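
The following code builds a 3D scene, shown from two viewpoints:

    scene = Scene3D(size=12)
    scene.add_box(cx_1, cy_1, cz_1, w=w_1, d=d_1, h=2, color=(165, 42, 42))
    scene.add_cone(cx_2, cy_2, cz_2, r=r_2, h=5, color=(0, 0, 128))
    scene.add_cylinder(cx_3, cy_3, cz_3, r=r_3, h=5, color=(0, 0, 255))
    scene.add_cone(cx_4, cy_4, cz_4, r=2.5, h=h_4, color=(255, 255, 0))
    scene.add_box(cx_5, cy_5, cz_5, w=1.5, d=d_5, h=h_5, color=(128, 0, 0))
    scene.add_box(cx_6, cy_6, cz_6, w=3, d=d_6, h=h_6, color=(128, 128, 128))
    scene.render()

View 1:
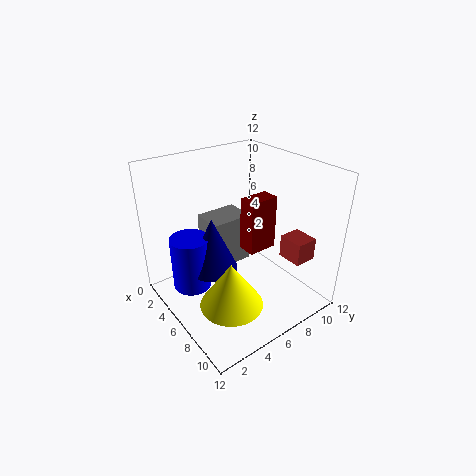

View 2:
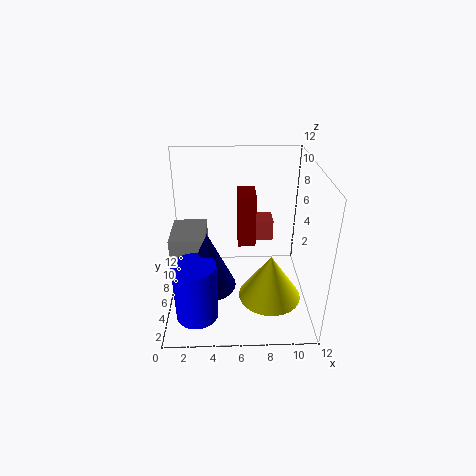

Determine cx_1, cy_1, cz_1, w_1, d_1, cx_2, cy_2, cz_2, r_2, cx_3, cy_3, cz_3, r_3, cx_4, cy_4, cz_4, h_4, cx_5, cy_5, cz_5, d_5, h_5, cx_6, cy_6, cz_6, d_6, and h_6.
cx_1 = 7.25, cy_1 = 9.75, cz_1 = 3.5, w_1 = 2.25, d_1 = 2, cx_2 = 3.5, cy_2 = 5, cz_2 = 2, r_2 = 2.25, cx_3 = 2.5, cy_3 = 3.25, cz_3 = 0.25, r_3 = 1.75, cx_4 = 8.5, cy_4 = 3.5, cz_4 = 2, h_4 = 3.75, cx_5 = 6, cy_5 = 6.25, cz_5 = 5, d_5 = 2.5, h_5 = 4.5, cx_6 = 0.25, cy_6 = 5.5, cz_6 = 1.25, d_6 = 4, h_6 = 4.75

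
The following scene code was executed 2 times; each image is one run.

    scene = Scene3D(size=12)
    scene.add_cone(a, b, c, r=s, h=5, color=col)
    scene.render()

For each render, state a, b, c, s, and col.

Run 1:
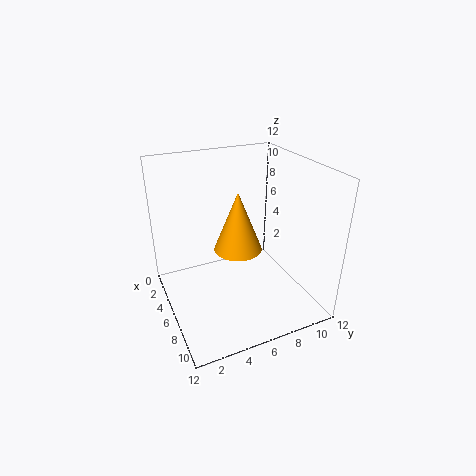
a = 6, b = 6, c = 5, s = 2, col = 'orange'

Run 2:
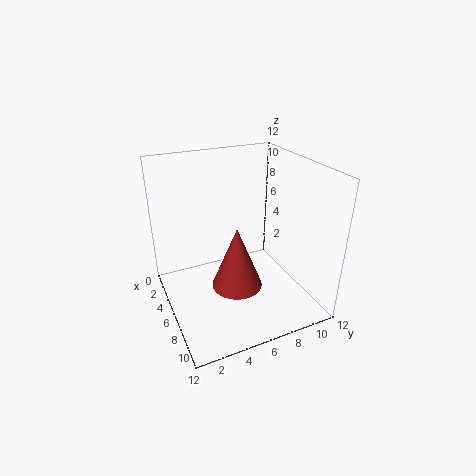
a = 8, b = 5, c = 3, s = 2, col = 'brown'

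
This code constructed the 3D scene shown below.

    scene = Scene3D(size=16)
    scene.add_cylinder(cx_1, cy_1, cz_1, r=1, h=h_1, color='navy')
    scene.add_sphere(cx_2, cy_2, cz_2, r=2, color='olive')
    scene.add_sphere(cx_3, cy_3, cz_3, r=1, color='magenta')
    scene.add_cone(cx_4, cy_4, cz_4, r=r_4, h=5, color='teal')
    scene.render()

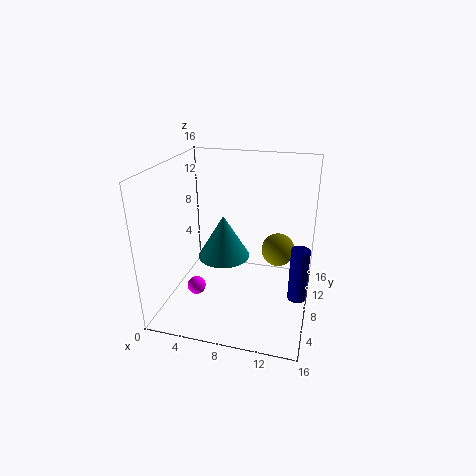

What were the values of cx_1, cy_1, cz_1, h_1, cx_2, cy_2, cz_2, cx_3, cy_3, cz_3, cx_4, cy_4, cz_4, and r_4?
cx_1 = 15, cy_1 = 7, cz_1 = 2, h_1 = 6, cx_2 = 12, cy_2 = 12, cz_2 = 5, cx_3 = 4, cy_3 = 5, cz_3 = 3, cx_4 = 6, cy_4 = 9, cz_4 = 5, r_4 = 3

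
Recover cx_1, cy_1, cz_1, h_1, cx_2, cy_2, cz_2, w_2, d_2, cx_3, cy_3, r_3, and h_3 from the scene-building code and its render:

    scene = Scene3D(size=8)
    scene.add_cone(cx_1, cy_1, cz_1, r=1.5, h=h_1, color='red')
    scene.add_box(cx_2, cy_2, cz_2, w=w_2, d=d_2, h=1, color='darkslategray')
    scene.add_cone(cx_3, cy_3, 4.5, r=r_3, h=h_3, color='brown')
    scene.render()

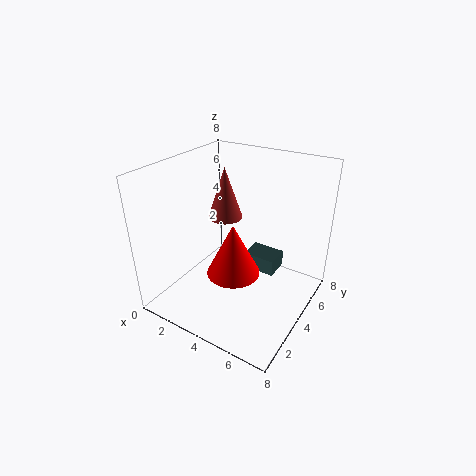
cx_1 = 4
cy_1 = 3.5
cz_1 = 2
h_1 = 3
cx_2 = 3.5
cy_2 = 5.5
cz_2 = 1
w_2 = 2
d_2 = 1.5
cx_3 = 2.5
cy_3 = 5
r_3 = 1
h_3 = 3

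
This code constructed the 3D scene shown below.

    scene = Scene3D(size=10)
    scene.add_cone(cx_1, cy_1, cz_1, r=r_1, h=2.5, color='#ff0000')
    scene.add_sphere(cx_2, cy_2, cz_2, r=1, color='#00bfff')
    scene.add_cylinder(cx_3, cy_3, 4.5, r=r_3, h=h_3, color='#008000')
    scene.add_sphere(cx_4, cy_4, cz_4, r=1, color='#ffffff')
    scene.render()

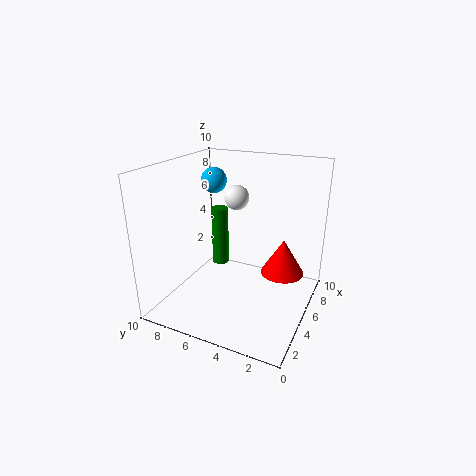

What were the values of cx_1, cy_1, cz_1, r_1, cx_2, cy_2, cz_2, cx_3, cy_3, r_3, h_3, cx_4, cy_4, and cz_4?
cx_1 = 6; cy_1 = 2; cz_1 = 2.5; r_1 = 1.5; cx_2 = 8; cy_2 = 8.5; cz_2 = 8; cx_3 = 2.5; cy_3 = 5; r_3 = 0.5; h_3 = 3.5; cx_4 = 9; cy_4 = 7; cz_4 = 6.5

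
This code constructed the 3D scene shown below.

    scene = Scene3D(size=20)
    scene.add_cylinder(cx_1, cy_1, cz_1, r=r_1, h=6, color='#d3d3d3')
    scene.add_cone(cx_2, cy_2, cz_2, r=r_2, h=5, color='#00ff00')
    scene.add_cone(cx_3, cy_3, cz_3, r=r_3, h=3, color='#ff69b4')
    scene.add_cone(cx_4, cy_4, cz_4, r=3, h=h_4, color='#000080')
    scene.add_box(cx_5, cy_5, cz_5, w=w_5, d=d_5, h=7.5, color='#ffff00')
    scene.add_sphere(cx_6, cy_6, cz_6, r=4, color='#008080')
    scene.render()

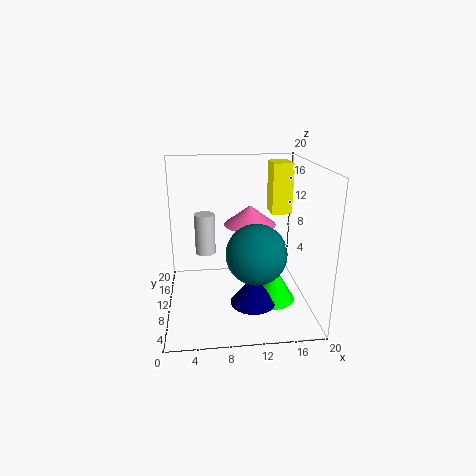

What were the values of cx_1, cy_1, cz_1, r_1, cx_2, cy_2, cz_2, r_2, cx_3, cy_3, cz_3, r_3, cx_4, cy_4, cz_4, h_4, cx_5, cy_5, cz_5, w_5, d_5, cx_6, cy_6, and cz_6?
cx_1 = 5.5, cy_1 = 13.5, cz_1 = 6.5, r_1 = 1.5, cx_2 = 14.5, cy_2 = 7, cz_2 = 2, r_2 = 3, cx_3 = 12.5, cy_3 = 15.5, cz_3 = 10, r_3 = 4, cx_4 = 11.5, cy_4 = 5.5, cz_4 = 2.5, h_4 = 4, cx_5 = 15.5, cy_5 = 13.5, cz_5 = 12, w_5 = 3, d_5 = 4, cx_6 = 12, cy_6 = 6.5, cz_6 = 9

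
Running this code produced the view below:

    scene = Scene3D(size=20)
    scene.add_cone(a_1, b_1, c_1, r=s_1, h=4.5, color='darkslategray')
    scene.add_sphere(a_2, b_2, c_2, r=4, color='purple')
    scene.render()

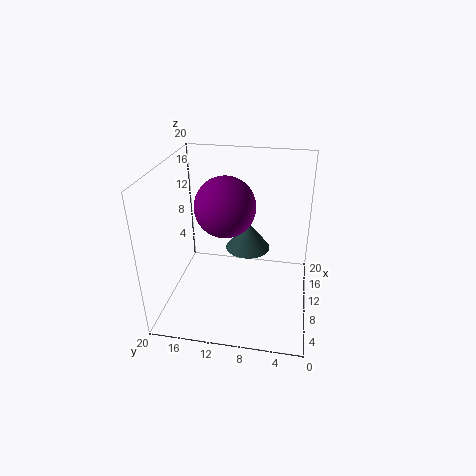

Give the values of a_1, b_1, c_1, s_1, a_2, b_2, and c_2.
a_1 = 16; b_1 = 9.5; c_1 = 5; s_1 = 3.5; a_2 = 9; b_2 = 11.5; c_2 = 15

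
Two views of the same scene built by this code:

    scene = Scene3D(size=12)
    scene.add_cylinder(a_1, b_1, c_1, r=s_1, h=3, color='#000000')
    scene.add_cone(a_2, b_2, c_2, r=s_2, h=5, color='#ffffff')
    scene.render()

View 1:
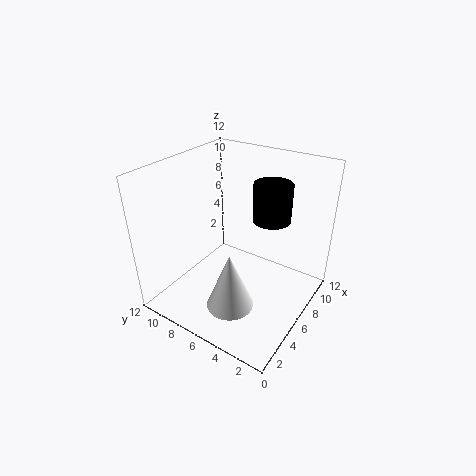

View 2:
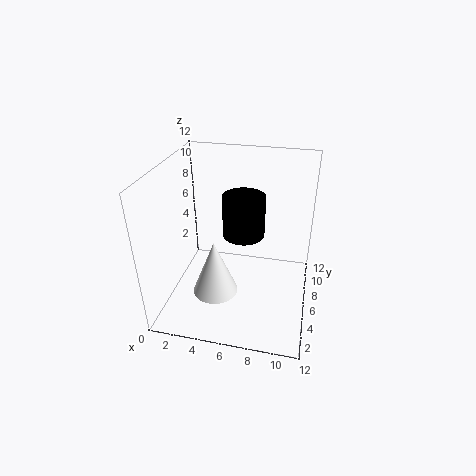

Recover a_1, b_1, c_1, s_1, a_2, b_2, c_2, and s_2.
a_1 = 7; b_1 = 3.5; c_1 = 8; s_1 = 1.5; a_2 = 4; b_2 = 5.5; c_2 = 0.5; s_2 = 2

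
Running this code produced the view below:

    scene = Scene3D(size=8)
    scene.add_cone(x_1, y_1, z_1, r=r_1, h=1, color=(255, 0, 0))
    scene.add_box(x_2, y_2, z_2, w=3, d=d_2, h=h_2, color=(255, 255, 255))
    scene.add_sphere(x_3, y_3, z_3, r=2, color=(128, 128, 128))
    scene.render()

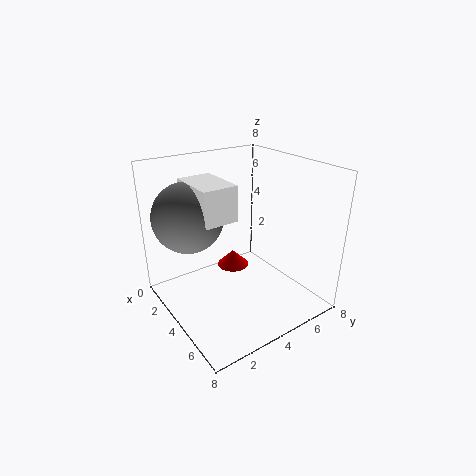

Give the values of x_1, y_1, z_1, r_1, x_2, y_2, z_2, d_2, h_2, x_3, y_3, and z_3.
x_1 = 2, y_1 = 5, z_1 = 1, r_1 = 1, x_2 = 1, y_2 = 2, z_2 = 5, d_2 = 2, h_2 = 2, x_3 = 2, y_3 = 2, z_3 = 5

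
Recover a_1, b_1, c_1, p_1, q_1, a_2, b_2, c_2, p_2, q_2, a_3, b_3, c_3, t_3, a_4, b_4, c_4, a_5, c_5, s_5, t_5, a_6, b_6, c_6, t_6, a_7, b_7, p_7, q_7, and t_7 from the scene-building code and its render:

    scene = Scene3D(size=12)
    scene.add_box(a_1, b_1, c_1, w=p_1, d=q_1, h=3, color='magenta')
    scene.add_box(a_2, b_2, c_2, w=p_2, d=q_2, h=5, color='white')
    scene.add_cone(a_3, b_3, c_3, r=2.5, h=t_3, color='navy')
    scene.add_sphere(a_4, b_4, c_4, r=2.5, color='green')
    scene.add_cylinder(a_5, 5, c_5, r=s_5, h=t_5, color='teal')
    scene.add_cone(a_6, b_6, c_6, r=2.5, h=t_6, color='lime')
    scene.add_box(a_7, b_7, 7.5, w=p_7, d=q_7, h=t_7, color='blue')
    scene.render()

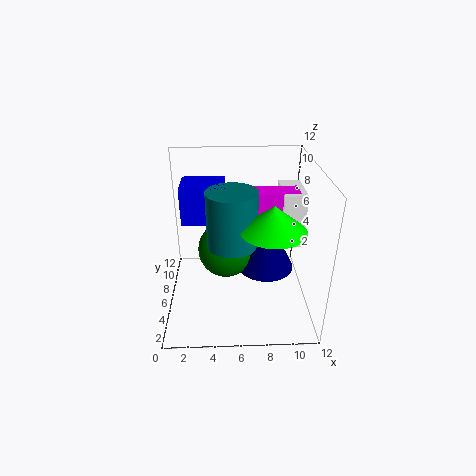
a_1 = 7.5; b_1 = 8; c_1 = 6; p_1 = 4; q_1 = 2; a_2 = 10; b_2 = 7.5; c_2 = 4; p_2 = 2; q_2 = 4; a_3 = 8.5; b_3 = 7; c_3 = 2.5; t_3 = 5; a_4 = 5; b_4 = 7.5; c_4 = 4; a_5 = 5.5; c_5 = 6; s_5 = 2; t_5 = 4.5; a_6 = 8.5; b_6 = 3.5; c_6 = 8; t_6 = 2; a_7 = 1.5; b_7 = 5.5; p_7 = 3.5; q_7 = 3; t_7 = 3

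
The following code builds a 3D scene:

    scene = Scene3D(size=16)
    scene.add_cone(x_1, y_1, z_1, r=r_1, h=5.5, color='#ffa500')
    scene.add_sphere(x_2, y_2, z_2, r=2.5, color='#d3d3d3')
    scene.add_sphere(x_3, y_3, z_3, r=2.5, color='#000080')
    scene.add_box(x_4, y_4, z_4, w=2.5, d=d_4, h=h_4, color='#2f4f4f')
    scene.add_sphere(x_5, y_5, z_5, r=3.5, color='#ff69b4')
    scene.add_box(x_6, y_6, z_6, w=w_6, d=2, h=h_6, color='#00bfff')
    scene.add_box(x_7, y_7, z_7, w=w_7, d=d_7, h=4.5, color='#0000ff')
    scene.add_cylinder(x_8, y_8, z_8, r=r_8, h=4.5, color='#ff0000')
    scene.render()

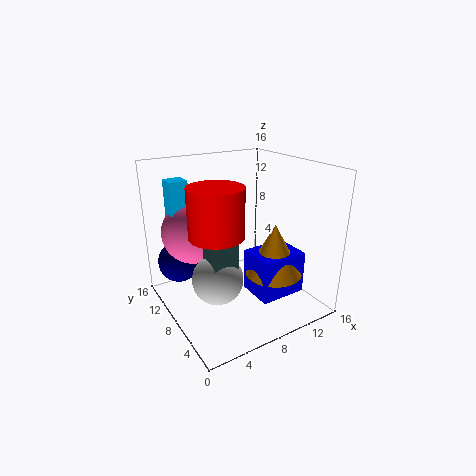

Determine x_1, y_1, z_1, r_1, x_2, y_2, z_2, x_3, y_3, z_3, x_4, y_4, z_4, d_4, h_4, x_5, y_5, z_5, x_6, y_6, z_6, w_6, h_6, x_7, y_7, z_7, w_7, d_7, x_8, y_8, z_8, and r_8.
x_1 = 10; y_1 = 4; z_1 = 5; r_1 = 3; x_2 = 3.5; y_2 = 4.5; z_2 = 6; x_3 = 3; y_3 = 13.5; z_3 = 4; x_4 = 2.5; y_4 = 3; z_4 = 5.5; d_4 = 2.5; h_4 = 4.5; x_5 = 4; y_5 = 11; z_5 = 8.5; x_6 = 1.5; y_6 = 10.5; z_6 = 10; w_6 = 2; h_6 = 4.5; x_7 = 7.5; y_7 = 2; z_7 = 3; w_7 = 5; d_7 = 4; x_8 = 3; y_8 = 3.5; z_8 = 11; r_8 = 2.5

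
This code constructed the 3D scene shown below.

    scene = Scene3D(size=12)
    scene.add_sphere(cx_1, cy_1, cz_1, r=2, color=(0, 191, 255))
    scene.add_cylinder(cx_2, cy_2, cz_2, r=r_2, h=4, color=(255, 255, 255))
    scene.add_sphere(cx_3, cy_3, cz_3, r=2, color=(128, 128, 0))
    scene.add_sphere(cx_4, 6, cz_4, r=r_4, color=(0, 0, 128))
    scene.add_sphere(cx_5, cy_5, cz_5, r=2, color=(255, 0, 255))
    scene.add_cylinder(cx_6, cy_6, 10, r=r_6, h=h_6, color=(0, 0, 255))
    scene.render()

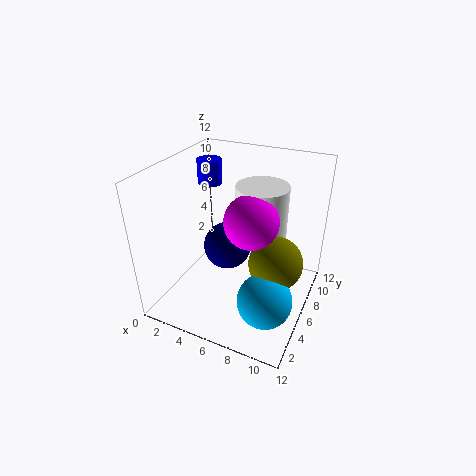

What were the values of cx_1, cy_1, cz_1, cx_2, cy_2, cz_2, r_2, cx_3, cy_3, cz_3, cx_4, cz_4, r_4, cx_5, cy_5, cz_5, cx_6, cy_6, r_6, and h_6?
cx_1 = 10
cy_1 = 2
cz_1 = 4
cx_2 = 8
cy_2 = 6
cz_2 = 7
r_2 = 2
cx_3 = 10
cy_3 = 4
cz_3 = 6
cx_4 = 5
cz_4 = 5
r_4 = 2
cx_5 = 8
cy_5 = 4
cz_5 = 9
cx_6 = 3
cy_6 = 7
r_6 = 1
h_6 = 2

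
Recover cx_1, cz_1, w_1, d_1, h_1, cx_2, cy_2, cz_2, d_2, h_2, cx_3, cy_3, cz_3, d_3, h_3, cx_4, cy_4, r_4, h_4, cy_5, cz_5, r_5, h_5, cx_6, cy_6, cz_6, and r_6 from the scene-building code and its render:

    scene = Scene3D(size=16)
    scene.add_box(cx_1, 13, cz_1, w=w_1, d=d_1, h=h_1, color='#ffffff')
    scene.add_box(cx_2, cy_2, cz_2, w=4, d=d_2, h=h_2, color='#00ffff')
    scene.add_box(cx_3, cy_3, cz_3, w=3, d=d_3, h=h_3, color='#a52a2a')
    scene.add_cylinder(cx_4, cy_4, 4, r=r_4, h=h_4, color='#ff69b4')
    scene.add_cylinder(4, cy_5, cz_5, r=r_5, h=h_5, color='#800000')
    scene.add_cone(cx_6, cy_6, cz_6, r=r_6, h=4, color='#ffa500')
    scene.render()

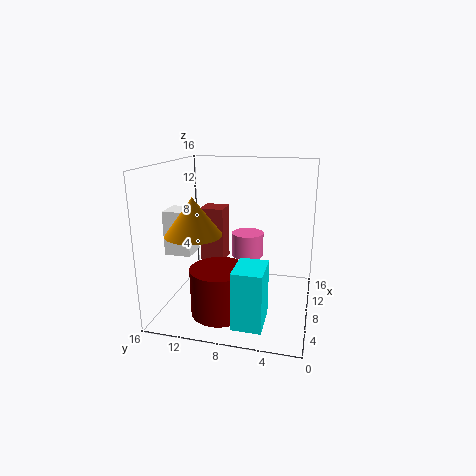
cx_1 = 6, cz_1 = 6, w_1 = 3, d_1 = 3, h_1 = 5, cx_2 = 1, cy_2 = 4, cz_2 = 1, d_2 = 3, h_2 = 6, cx_3 = 12, cy_3 = 11, cz_3 = 3, d_3 = 3, h_3 = 7, cx_4 = 13, cy_4 = 8, r_4 = 2, h_4 = 3, cy_5 = 9, cz_5 = 1, r_5 = 3, h_5 = 5, cx_6 = 5, cy_6 = 12, cz_6 = 9, r_6 = 3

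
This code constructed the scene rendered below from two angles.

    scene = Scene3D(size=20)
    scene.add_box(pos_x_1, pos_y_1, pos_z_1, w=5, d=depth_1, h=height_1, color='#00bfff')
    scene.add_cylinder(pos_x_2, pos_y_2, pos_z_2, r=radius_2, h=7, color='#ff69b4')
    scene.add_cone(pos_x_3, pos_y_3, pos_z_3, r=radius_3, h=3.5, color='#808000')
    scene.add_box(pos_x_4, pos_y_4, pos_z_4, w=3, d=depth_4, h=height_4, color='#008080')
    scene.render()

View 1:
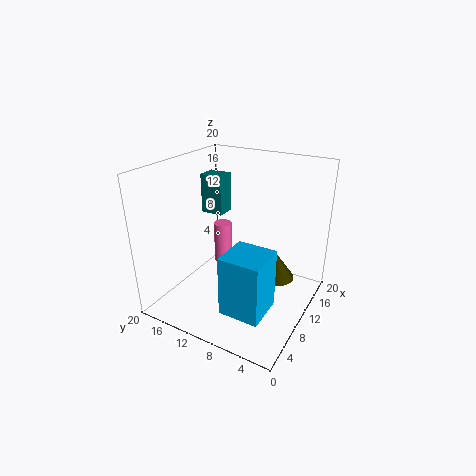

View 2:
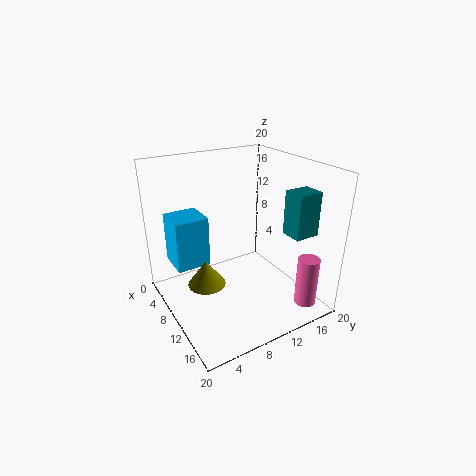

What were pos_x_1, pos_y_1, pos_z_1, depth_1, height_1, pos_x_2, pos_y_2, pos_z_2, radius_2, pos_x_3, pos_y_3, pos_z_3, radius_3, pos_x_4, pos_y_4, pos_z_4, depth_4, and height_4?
pos_x_1 = 1, pos_y_1 = 2.5, pos_z_1 = 4.5, depth_1 = 5, height_1 = 7.5, pos_x_2 = 17, pos_y_2 = 17, pos_z_2 = 1, radius_2 = 1.5, pos_x_3 = 11, pos_y_3 = 4.5, pos_z_3 = 5, radius_3 = 2.5, pos_x_4 = 13.5, pos_y_4 = 15, pos_z_4 = 11, depth_4 = 3.5, height_4 = 6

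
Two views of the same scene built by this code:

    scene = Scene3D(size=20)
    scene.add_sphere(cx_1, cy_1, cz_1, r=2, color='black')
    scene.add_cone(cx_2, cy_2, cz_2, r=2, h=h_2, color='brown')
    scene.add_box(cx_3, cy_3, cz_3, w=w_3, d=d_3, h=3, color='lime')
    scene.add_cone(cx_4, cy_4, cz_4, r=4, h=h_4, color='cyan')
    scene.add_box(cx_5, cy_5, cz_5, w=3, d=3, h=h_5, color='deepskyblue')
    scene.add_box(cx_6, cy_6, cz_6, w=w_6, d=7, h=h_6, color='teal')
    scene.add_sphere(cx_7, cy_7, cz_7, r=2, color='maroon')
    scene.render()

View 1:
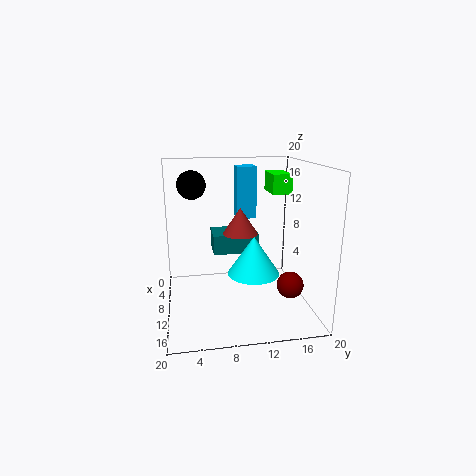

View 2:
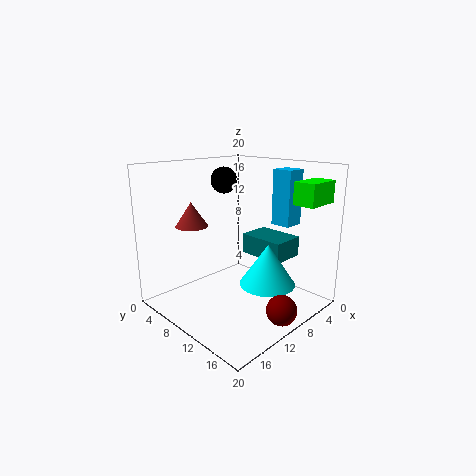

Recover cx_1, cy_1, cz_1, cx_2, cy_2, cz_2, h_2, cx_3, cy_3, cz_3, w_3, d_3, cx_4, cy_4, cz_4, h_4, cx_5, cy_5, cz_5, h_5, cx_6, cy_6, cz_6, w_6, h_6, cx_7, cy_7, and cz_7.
cx_1 = 7; cy_1 = 4; cz_1 = 17; cx_2 = 17; cy_2 = 9; cz_2 = 13; h_2 = 3; cx_3 = 1; cy_3 = 16; cz_3 = 15; w_3 = 5; d_3 = 3; cx_4 = 7; cy_4 = 13; cz_4 = 3; h_4 = 6; cx_5 = 1; cy_5 = 11; cz_5 = 11; h_5 = 8; cx_6 = 1; cy_6 = 7; cz_6 = 6; w_6 = 5; h_6 = 3; cx_7 = 10; cy_7 = 18; cz_7 = 2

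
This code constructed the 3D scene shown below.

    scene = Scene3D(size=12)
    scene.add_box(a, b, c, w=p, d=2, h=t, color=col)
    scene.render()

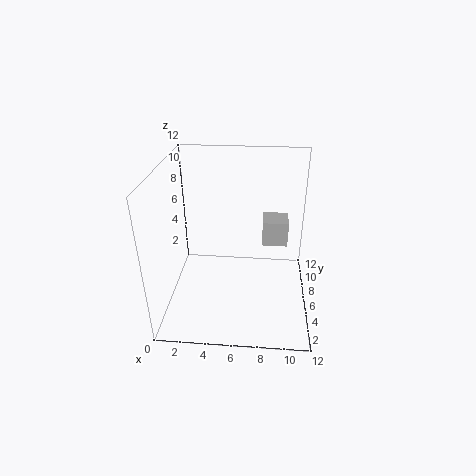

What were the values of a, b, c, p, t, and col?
a = 8, b = 5, c = 6, p = 2, t = 2, col = 'lightgray'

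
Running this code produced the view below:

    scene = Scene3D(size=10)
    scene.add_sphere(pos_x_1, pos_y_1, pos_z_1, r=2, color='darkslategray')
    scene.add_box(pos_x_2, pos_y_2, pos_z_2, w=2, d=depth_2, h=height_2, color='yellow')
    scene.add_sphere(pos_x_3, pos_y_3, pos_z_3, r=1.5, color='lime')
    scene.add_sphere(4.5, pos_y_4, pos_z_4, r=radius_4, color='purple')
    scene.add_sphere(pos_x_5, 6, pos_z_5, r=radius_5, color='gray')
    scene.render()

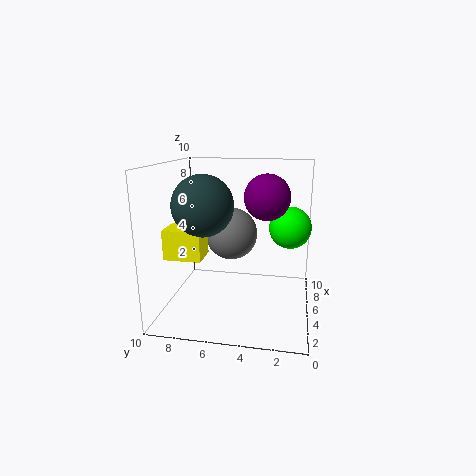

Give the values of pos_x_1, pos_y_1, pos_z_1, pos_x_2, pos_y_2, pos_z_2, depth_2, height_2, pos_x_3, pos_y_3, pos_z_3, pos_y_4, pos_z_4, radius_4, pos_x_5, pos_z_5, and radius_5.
pos_x_1 = 3.5; pos_y_1 = 7; pos_z_1 = 7.5; pos_x_2 = 2.5; pos_y_2 = 7; pos_z_2 = 4; depth_2 = 2.5; height_2 = 2; pos_x_3 = 6.5; pos_y_3 = 1.5; pos_z_3 = 5.5; pos_y_4 = 3; pos_z_4 = 8; radius_4 = 1.5; pos_x_5 = 7.5; pos_z_5 = 4.5; radius_5 = 2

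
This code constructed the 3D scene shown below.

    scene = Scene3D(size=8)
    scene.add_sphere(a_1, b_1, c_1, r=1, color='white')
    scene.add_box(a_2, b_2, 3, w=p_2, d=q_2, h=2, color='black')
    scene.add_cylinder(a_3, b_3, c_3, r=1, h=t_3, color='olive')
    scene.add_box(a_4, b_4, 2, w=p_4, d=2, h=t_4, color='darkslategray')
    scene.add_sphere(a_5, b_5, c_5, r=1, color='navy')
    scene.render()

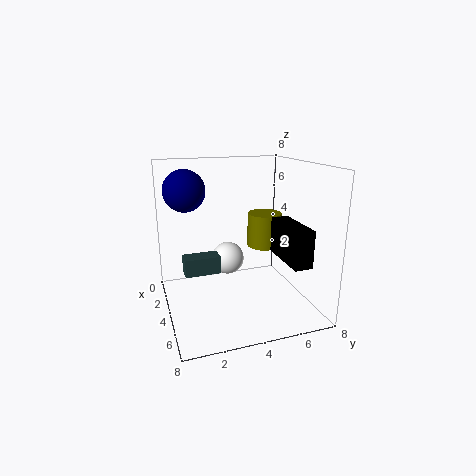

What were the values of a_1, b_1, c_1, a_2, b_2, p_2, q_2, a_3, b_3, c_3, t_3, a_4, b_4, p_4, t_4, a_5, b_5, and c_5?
a_1 = 2
b_1 = 4
c_1 = 2
a_2 = 4
b_2 = 6
p_2 = 3
q_2 = 1
a_3 = 3
b_3 = 6
c_3 = 3
t_3 = 2
a_4 = 3
b_4 = 1
p_4 = 1
t_4 = 1
a_5 = 5
b_5 = 1
c_5 = 7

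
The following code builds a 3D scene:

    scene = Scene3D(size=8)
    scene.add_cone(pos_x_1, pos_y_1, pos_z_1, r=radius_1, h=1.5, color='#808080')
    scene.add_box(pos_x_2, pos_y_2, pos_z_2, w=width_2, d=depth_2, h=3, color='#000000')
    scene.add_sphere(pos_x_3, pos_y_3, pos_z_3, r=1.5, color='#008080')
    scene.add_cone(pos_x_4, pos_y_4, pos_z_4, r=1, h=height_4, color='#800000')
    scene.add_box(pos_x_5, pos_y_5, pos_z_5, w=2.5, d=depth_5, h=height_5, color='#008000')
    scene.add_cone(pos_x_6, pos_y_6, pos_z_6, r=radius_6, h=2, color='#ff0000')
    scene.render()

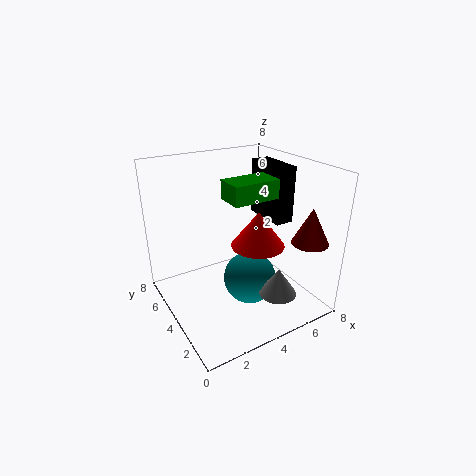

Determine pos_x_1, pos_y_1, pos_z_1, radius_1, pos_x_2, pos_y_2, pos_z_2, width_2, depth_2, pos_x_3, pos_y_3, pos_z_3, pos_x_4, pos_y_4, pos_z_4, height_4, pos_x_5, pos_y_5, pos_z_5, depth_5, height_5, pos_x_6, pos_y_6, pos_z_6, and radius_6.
pos_x_1 = 5, pos_y_1 = 1.5, pos_z_1 = 1.5, radius_1 = 1, pos_x_2 = 5.5, pos_y_2 = 2.5, pos_z_2 = 5, width_2 = 1, depth_2 = 2.5, pos_x_3 = 4.5, pos_y_3 = 3.5, pos_z_3 = 1.5, pos_x_4 = 7, pos_y_4 = 1.5, pos_z_4 = 4, height_4 = 2, pos_x_5 = 3, pos_y_5 = 2.5, pos_z_5 = 6.5, depth_5 = 1.5, height_5 = 1, pos_x_6 = 5, pos_y_6 = 3.5, pos_z_6 = 3.5, radius_6 = 1.5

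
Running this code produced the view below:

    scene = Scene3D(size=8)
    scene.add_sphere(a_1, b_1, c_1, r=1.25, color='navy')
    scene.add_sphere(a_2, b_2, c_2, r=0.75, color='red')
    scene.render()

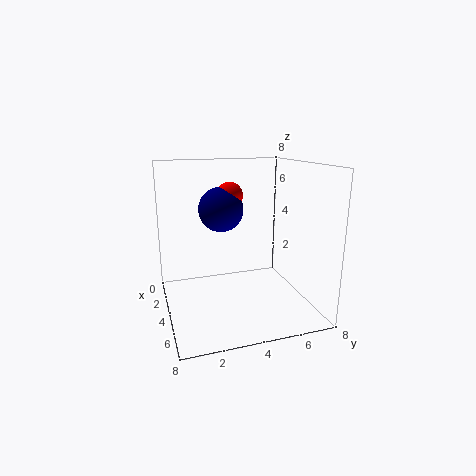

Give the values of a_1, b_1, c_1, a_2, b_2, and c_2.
a_1 = 3.25
b_1 = 3.25
c_1 = 5.5
a_2 = 3.25
b_2 = 3.75
c_2 = 6.25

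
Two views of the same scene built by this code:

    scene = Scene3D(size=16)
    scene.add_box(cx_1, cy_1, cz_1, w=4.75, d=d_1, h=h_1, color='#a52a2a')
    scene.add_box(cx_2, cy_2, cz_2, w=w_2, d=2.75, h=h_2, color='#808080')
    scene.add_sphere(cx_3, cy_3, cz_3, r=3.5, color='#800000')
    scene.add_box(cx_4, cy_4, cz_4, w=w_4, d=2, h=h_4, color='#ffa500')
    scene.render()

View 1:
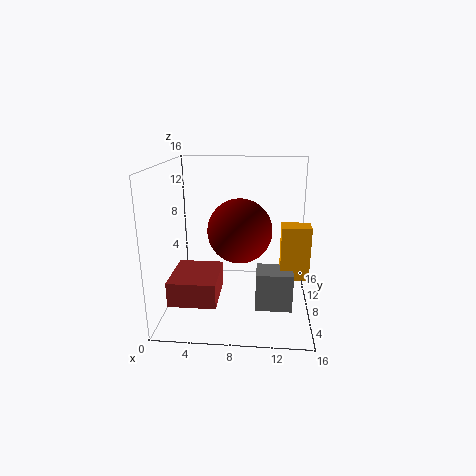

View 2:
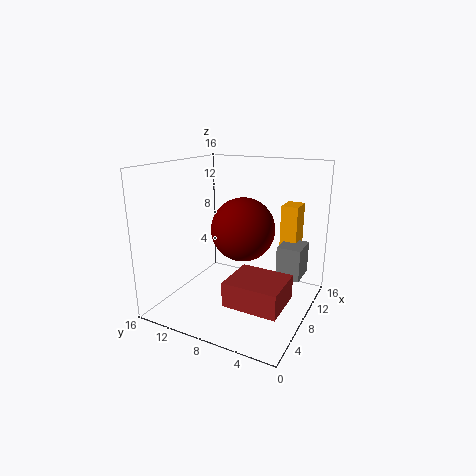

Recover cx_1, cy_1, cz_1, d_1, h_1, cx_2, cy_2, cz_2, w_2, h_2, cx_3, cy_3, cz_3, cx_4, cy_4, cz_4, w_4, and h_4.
cx_1 = 1.75; cy_1 = 1; cz_1 = 3.25; d_1 = 5.5; h_1 = 2.5; cx_2 = 10.25; cy_2 = 1.5; cz_2 = 3; w_2 = 3.5; h_2 = 3.75; cx_3 = 8.25; cy_3 = 7.5; cz_3 = 9; cx_4 = 12.5; cy_4 = 2.75; cz_4 = 5.75; w_4 = 2.75; h_4 = 5.25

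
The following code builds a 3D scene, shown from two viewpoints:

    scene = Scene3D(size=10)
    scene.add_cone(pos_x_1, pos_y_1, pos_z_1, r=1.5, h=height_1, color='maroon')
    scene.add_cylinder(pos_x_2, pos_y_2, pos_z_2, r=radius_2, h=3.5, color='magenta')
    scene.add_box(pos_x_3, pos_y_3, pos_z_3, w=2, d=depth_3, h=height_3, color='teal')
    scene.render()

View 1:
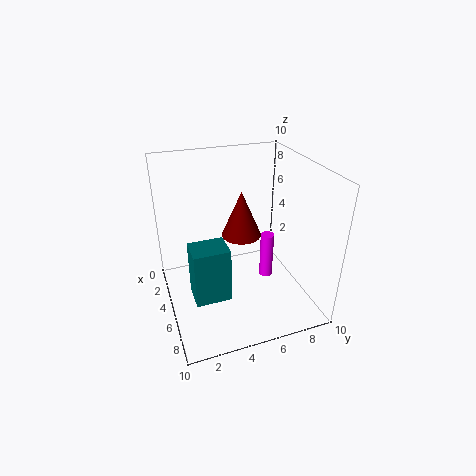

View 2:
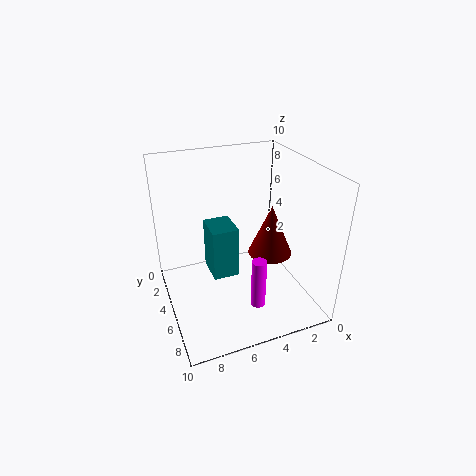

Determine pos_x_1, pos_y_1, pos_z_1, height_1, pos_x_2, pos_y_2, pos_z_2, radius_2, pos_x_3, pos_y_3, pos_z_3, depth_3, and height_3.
pos_x_1 = 3
pos_y_1 = 6
pos_z_1 = 4
height_1 = 3.5
pos_x_2 = 4.5
pos_y_2 = 7.5
pos_z_2 = 1
radius_2 = 0.5
pos_x_3 = 4.5
pos_y_3 = 1.5
pos_z_3 = 1
depth_3 = 2.5
height_3 = 4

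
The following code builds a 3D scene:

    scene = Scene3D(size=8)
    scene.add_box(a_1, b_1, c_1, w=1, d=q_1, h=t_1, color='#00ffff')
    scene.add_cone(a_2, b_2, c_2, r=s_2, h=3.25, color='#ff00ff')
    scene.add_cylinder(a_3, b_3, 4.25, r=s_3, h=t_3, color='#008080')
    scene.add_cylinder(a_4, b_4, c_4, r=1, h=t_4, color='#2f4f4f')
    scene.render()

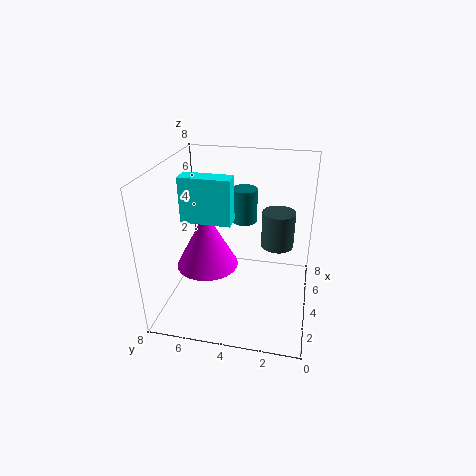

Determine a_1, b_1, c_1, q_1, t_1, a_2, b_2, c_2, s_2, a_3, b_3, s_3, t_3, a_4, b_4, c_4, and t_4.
a_1 = 3.25; b_1 = 4.25; c_1 = 5; q_1 = 2.75; t_1 = 2.5; a_2 = 3.75; b_2 = 5.75; c_2 = 2.25; s_2 = 1.75; a_3 = 5.75; b_3 = 4; s_3 = 0.75; t_3 = 2; a_4 = 6.25; b_4 = 2; c_4 = 2.5; t_4 = 2.25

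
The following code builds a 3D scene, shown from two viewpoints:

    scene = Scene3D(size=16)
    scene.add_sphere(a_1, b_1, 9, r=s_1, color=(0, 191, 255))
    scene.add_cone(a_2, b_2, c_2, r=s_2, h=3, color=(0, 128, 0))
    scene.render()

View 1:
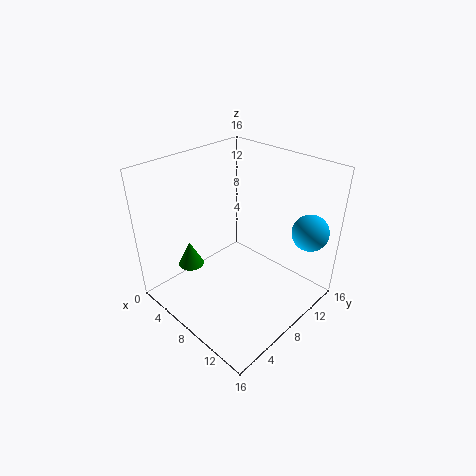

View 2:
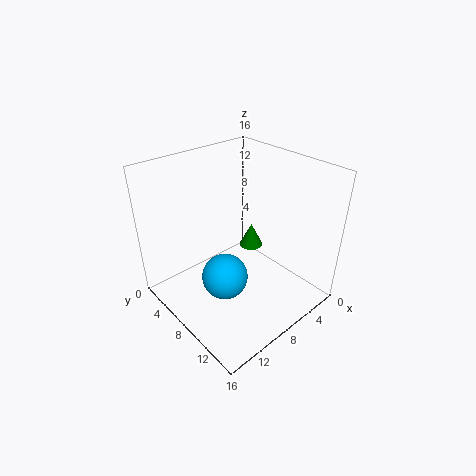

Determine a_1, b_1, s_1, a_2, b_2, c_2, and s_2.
a_1 = 14
b_1 = 13
s_1 = 2
a_2 = 3
b_2 = 5
c_2 = 3.5
s_2 = 1.5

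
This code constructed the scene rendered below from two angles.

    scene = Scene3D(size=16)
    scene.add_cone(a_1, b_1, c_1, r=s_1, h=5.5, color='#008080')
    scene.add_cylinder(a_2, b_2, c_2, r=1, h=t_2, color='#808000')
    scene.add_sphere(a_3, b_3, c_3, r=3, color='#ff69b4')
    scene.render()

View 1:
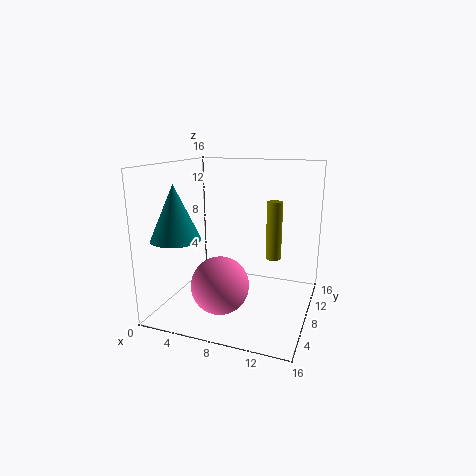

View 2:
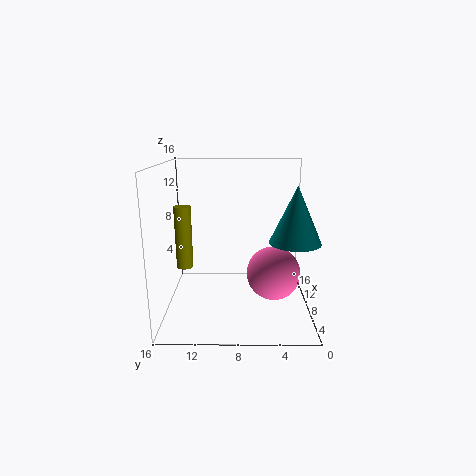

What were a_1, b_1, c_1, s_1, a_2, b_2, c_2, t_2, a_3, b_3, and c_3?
a_1 = 3.5
b_1 = 2.5
c_1 = 9
s_1 = 2.5
a_2 = 10.5
b_2 = 14.5
c_2 = 3.5
t_2 = 7.5
a_3 = 7.5
b_3 = 4
c_3 = 4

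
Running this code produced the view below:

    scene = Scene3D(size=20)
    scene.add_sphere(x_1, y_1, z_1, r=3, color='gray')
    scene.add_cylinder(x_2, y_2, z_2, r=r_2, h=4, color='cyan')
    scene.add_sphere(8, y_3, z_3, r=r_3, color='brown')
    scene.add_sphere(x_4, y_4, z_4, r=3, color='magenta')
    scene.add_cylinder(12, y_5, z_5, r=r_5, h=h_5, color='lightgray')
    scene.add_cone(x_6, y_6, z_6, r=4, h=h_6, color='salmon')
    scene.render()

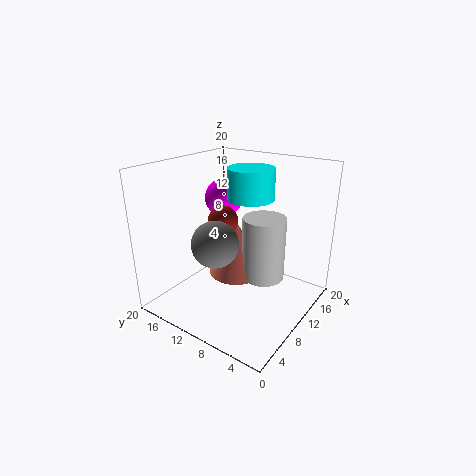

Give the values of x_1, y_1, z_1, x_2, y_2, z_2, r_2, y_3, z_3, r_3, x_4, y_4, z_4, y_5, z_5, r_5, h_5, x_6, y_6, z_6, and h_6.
x_1 = 5; y_1 = 10; z_1 = 11; x_2 = 10; y_2 = 8; z_2 = 16; r_2 = 3; y_3 = 11; z_3 = 13; r_3 = 2; x_4 = 16; y_4 = 17; z_4 = 13; y_5 = 7; z_5 = 4; r_5 = 3; h_5 = 9; x_6 = 11; y_6 = 11; z_6 = 4; h_6 = 8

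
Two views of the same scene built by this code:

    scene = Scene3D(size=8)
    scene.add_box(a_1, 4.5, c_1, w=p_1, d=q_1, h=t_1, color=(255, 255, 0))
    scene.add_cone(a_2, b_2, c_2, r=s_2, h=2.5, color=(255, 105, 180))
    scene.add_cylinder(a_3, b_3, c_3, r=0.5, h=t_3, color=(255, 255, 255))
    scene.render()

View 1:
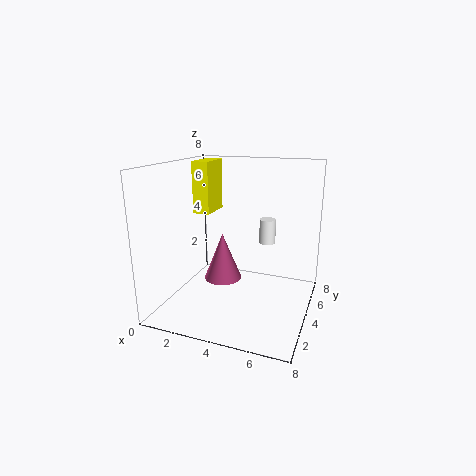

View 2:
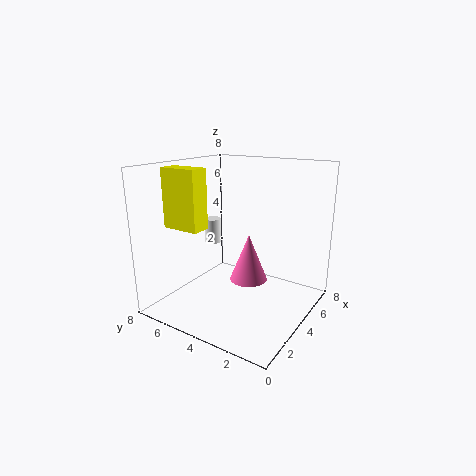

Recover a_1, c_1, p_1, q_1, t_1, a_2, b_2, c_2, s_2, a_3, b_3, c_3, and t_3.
a_1 = 1
c_1 = 5
p_1 = 1
q_1 = 2
t_1 = 3
a_2 = 3.5
b_2 = 3
c_2 = 2
s_2 = 1
a_3 = 5
b_3 = 6.5
c_3 = 3
t_3 = 1.5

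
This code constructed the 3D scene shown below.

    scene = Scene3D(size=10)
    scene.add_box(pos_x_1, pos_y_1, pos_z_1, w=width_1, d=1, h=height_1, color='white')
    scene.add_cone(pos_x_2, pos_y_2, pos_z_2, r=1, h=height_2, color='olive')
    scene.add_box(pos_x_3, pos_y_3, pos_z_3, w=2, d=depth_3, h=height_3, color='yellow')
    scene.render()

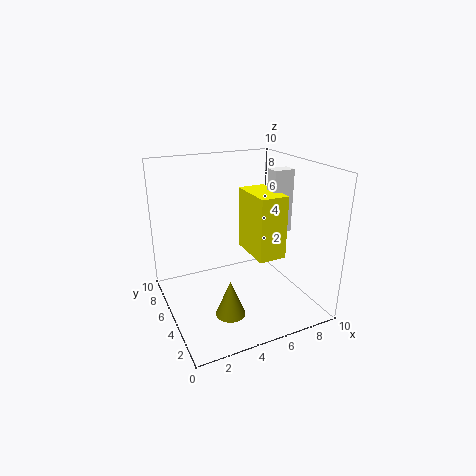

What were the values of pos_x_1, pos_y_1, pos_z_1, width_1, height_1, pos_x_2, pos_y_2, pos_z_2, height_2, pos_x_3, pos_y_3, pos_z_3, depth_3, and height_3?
pos_x_1 = 7.5; pos_y_1 = 4.5; pos_z_1 = 5; width_1 = 1.5; height_1 = 4.5; pos_x_2 = 3.5; pos_y_2 = 3; pos_z_2 = 0.5; height_2 = 2.5; pos_x_3 = 6; pos_y_3 = 3.5; pos_z_3 = 3.5; depth_3 = 3.5; height_3 = 4.5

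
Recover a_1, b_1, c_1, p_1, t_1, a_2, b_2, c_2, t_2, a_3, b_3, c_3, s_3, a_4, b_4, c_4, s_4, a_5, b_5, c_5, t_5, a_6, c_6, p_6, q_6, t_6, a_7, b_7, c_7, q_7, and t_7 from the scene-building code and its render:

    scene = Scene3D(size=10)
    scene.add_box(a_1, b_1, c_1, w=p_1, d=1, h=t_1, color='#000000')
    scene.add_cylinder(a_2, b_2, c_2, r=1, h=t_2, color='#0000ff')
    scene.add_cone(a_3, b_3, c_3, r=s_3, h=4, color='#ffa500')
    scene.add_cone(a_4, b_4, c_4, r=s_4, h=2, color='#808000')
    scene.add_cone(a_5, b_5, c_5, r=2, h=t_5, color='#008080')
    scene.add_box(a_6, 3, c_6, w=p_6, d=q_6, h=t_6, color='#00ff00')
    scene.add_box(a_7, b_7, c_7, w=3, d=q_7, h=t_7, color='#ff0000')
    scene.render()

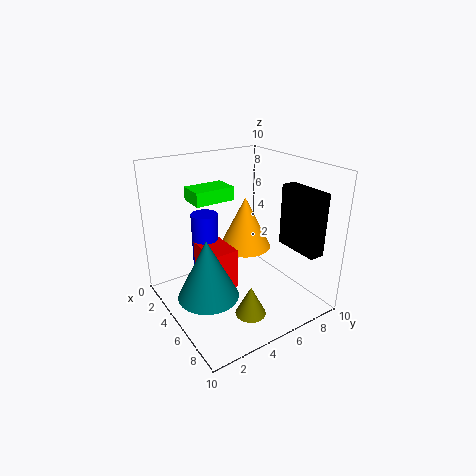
a_1 = 7
b_1 = 7
c_1 = 5
p_1 = 3
t_1 = 4
a_2 = 2
b_2 = 4
c_2 = 1
t_2 = 5
a_3 = 3
b_3 = 7
c_3 = 3
s_3 = 2
a_4 = 8
b_4 = 4
c_4 = 1
s_4 = 1
a_5 = 6
b_5 = 2
c_5 = 2
t_5 = 4
a_6 = 1
c_6 = 7
p_6 = 2
q_6 = 3
t_6 = 1
a_7 = 2
b_7 = 3
c_7 = 1
q_7 = 2
t_7 = 3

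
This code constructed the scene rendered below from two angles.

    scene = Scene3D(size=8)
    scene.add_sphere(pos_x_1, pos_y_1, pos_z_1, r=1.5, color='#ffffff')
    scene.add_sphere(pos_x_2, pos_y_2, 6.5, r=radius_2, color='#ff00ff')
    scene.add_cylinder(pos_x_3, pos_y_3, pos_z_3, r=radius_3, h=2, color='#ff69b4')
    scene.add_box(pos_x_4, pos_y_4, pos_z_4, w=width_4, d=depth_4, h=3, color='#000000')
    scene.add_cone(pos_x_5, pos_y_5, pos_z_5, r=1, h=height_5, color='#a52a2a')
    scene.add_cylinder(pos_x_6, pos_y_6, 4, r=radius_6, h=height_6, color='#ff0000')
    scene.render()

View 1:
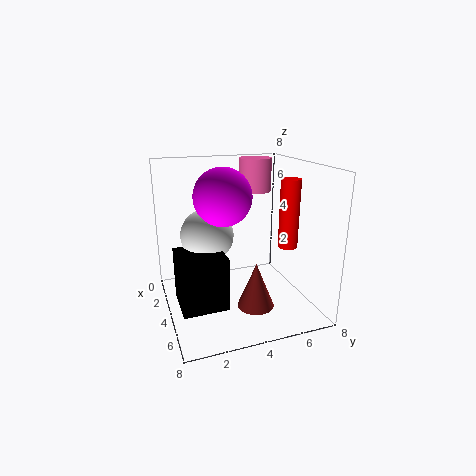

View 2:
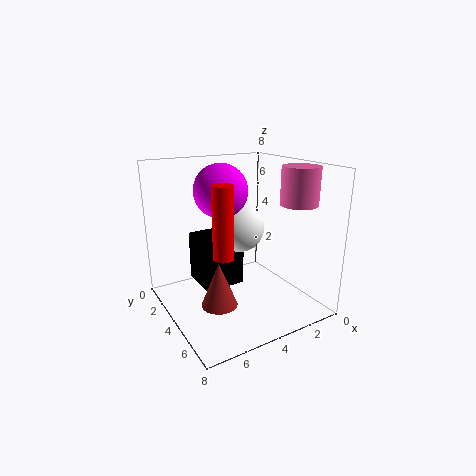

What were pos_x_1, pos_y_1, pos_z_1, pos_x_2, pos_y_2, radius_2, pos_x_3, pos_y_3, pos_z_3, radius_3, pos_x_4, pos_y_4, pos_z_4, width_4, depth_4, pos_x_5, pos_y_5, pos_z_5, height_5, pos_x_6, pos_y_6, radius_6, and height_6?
pos_x_1 = 3
pos_y_1 = 2.5
pos_z_1 = 4
pos_x_2 = 4.5
pos_y_2 = 3
radius_2 = 1.5
pos_x_3 = 1.5
pos_y_3 = 6
pos_z_3 = 6
radius_3 = 1
pos_x_4 = 3
pos_y_4 = 0.5
pos_z_4 = 0.5
width_4 = 2.5
depth_4 = 2.5
pos_x_5 = 5.5
pos_y_5 = 4.5
pos_z_5 = 0.5
height_5 = 2.5
pos_x_6 = 6
pos_y_6 = 6
radius_6 = 0.5
height_6 = 3.5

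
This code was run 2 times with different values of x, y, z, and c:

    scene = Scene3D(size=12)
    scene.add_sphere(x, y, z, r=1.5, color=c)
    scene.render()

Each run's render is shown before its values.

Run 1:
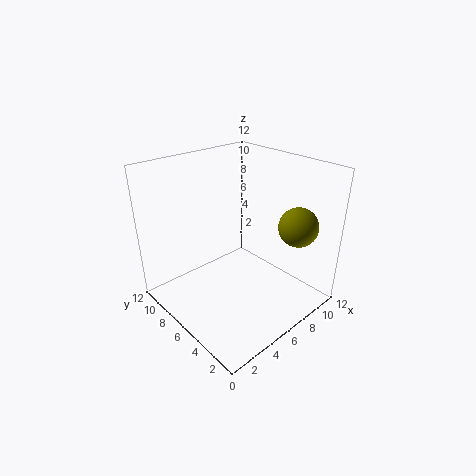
x = 8, y = 1.5, z = 8, c = 'olive'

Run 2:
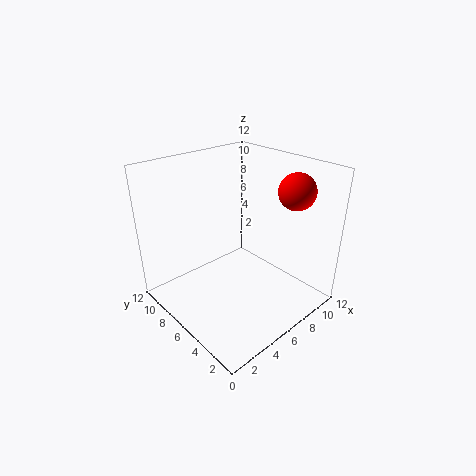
x = 9.5, y = 3, z = 10, c = 'red'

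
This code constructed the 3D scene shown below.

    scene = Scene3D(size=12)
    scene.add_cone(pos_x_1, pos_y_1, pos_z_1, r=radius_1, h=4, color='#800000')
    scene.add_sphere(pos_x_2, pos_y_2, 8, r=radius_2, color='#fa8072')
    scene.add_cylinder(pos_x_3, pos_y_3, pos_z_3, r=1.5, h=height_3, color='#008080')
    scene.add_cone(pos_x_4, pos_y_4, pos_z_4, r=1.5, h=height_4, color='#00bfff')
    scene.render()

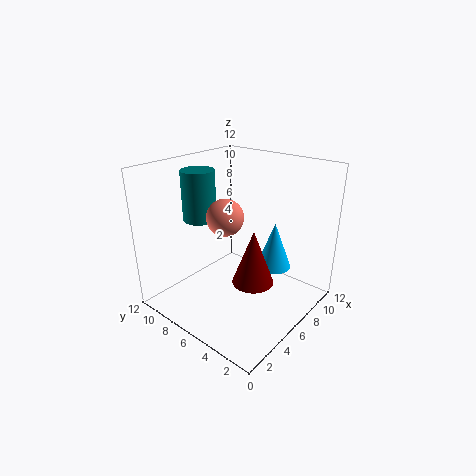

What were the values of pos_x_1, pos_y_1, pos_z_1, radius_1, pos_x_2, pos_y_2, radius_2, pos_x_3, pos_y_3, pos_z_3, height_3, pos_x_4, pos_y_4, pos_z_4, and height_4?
pos_x_1 = 3.5; pos_y_1 = 2.5; pos_z_1 = 4.5; radius_1 = 1.5; pos_x_2 = 5; pos_y_2 = 6.5; radius_2 = 1.5; pos_x_3 = 6; pos_y_3 = 10.5; pos_z_3 = 6.5; height_3 = 4.5; pos_x_4 = 8.5; pos_y_4 = 4; pos_z_4 = 3; height_4 = 4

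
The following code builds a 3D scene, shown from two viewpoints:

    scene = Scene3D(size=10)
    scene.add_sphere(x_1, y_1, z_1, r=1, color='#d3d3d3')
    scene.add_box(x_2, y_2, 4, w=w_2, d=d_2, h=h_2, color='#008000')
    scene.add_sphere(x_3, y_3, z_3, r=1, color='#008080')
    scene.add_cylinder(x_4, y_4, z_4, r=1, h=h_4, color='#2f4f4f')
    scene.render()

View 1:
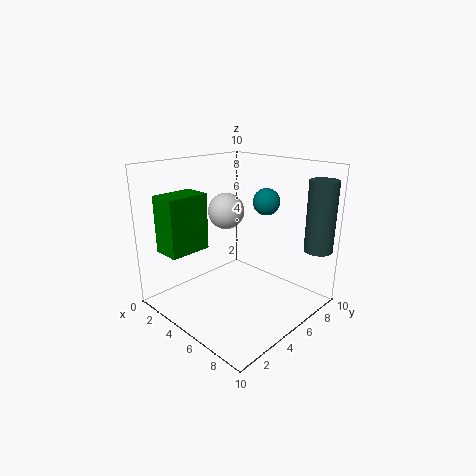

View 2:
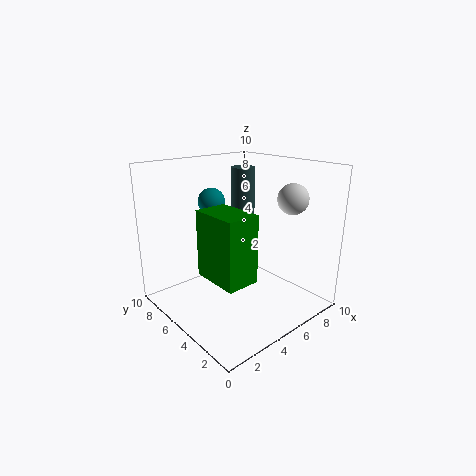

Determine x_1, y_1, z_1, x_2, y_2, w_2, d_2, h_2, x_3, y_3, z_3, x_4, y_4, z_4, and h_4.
x_1 = 7; y_1 = 2; z_1 = 8; x_2 = 1; y_2 = 1; w_2 = 2; d_2 = 3; h_2 = 4; x_3 = 5; y_3 = 8; z_3 = 7; x_4 = 9; y_4 = 9; z_4 = 4; h_4 = 5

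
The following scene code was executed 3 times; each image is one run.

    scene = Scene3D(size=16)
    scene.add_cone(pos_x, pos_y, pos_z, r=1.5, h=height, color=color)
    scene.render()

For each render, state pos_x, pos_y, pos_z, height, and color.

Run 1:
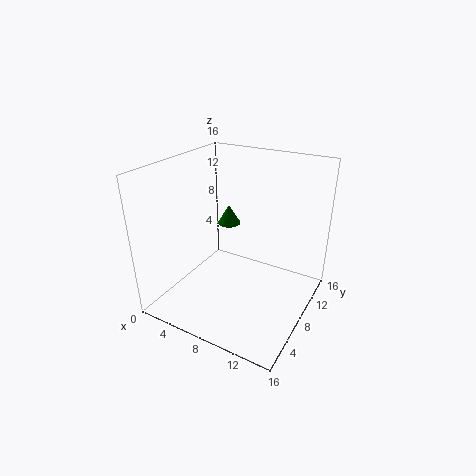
pos_x = 3.5; pos_y = 13.5; pos_z = 6.5; height = 2.5; color = 'green'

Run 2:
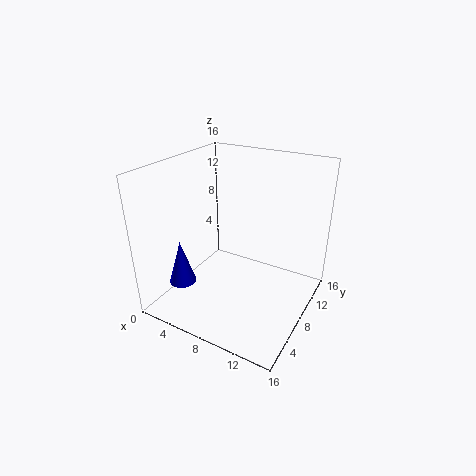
pos_x = 3; pos_y = 4; pos_z = 3; height = 5; color = 'blue'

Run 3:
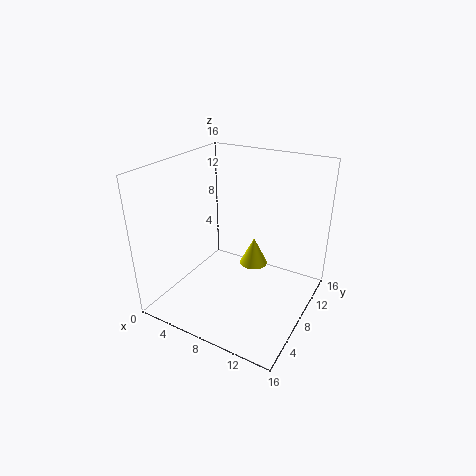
pos_x = 10; pos_y = 8; pos_z = 5.5; height = 3; color = 'yellow'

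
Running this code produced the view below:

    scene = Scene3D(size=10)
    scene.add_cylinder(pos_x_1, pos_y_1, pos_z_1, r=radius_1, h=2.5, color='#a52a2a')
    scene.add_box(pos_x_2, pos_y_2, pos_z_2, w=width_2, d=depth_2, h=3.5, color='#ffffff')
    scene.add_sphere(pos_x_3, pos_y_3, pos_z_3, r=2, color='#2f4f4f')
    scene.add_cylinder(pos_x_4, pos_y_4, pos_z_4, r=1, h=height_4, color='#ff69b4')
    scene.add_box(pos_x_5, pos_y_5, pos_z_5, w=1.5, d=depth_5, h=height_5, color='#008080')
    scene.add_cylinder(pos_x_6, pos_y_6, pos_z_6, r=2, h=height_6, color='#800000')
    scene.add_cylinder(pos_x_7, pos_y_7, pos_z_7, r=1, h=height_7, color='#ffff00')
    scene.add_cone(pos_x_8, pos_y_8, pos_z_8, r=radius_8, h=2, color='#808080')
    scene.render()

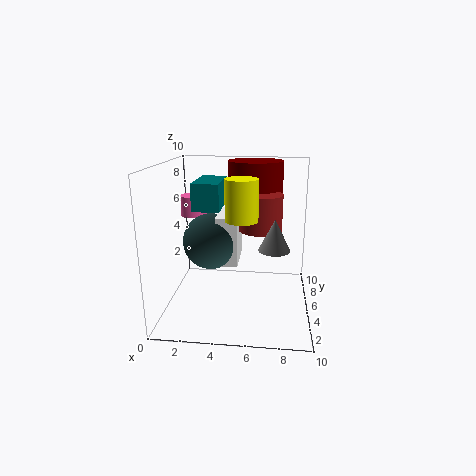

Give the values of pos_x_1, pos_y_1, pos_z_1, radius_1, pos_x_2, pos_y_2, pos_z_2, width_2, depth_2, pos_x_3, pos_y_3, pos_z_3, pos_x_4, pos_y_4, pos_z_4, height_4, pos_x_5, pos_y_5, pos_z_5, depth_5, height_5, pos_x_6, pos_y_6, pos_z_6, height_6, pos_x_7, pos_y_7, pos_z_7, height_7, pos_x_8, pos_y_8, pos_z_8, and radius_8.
pos_x_1 = 6.5, pos_y_1 = 5.5, pos_z_1 = 5.5, radius_1 = 1.5, pos_x_2 = 3.5, pos_y_2 = 4.5, pos_z_2 = 3, width_2 = 1.5, depth_2 = 3, pos_x_3 = 3, pos_y_3 = 5.5, pos_z_3 = 4.5, pos_x_4 = 1.5, pos_y_4 = 7, pos_z_4 = 6, height_4 = 1.5, pos_x_5 = 3, pos_y_5 = 0.5, pos_z_5 = 8, depth_5 = 3, height_5 = 1.5, pos_x_6 = 6, pos_y_6 = 7.5, pos_z_6 = 6, height_6 = 4, pos_x_7 = 5.5, pos_y_7 = 2.5, pos_z_7 = 7, height_7 = 2.5, pos_x_8 = 7.5, pos_y_8 = 3, pos_z_8 = 5, radius_8 = 1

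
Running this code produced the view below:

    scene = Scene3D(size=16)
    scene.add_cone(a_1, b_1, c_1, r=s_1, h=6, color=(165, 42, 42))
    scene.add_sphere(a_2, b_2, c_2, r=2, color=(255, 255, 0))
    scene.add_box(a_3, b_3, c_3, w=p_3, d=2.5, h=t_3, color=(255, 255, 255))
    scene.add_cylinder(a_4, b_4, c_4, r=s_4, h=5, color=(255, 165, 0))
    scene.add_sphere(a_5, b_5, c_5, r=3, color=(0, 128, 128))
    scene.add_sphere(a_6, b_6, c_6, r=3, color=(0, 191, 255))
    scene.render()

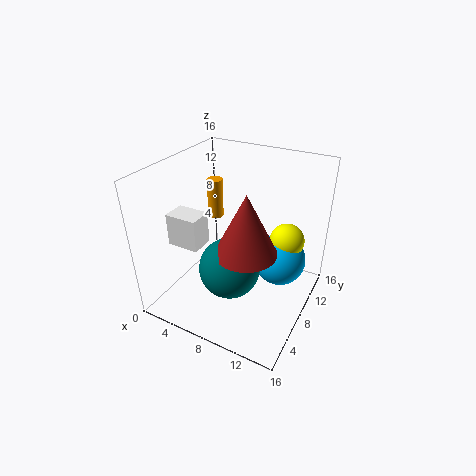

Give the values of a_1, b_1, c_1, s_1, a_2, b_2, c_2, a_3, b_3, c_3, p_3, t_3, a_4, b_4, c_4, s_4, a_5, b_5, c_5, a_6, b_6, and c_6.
a_1 = 11; b_1 = 4; c_1 = 9.5; s_1 = 3; a_2 = 12.5; b_2 = 11.5; c_2 = 7; a_3 = 2; b_3 = 3.5; c_3 = 8; p_3 = 3.5; t_3 = 3.5; a_4 = 2; b_4 = 13; c_4 = 7; s_4 = 1; a_5 = 9.5; b_5 = 3.5; c_5 = 7.5; a_6 = 12; b_6 = 11; c_6 = 4.5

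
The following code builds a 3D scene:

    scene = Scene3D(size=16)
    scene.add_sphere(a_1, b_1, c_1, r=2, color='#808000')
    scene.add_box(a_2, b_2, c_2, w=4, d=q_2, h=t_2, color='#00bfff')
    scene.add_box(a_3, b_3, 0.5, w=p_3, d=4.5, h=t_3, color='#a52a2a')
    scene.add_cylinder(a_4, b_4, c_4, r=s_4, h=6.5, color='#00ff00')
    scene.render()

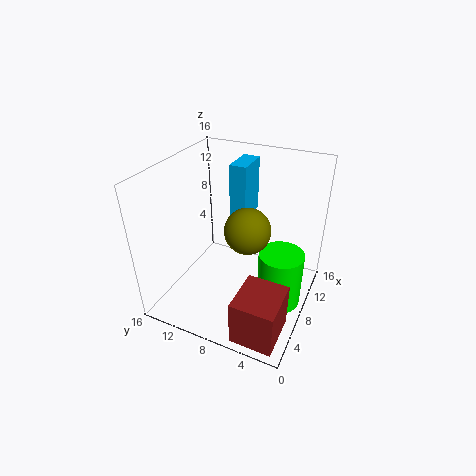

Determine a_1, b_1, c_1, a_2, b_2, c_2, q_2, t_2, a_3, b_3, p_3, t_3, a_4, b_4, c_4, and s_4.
a_1 = 2.5
b_1 = 4.5
c_1 = 13
a_2 = 11
b_2 = 8.5
c_2 = 8.5
q_2 = 2
t_2 = 6.5
a_3 = 0.5
b_3 = 1
p_3 = 5
t_3 = 5
a_4 = 8.5
b_4 = 3
c_4 = 0.5
s_4 = 2.5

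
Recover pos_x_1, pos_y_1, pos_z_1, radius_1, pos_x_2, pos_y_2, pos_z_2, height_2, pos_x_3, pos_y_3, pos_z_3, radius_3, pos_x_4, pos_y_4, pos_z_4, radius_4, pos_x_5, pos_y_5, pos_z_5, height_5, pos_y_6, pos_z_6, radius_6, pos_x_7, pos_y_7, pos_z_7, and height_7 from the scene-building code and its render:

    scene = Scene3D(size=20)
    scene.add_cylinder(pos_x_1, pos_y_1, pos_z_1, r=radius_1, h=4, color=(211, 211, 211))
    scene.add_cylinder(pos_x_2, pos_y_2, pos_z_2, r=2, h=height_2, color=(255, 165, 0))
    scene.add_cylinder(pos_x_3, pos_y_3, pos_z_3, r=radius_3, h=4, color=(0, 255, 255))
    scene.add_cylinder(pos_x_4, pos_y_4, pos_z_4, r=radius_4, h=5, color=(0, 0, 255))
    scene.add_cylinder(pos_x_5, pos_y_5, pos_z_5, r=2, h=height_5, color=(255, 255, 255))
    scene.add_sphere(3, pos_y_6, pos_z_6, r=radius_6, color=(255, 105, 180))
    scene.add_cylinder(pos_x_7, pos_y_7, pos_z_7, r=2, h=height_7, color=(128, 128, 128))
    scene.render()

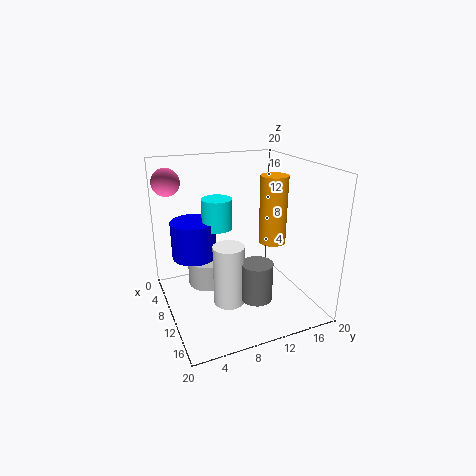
pos_x_1 = 5; pos_y_1 = 7; pos_z_1 = 1; radius_1 = 3; pos_x_2 = 9; pos_y_2 = 16; pos_z_2 = 8; height_2 = 10; pos_x_3 = 10; pos_y_3 = 7; pos_z_3 = 12; radius_3 = 2; pos_x_4 = 9; pos_y_4 = 4; pos_z_4 = 8; radius_4 = 3; pos_x_5 = 14; pos_y_5 = 7; pos_z_5 = 3; height_5 = 8; pos_y_6 = 2; pos_z_6 = 17; radius_6 = 2; pos_x_7 = 16; pos_y_7 = 10; pos_z_7 = 4; height_7 = 5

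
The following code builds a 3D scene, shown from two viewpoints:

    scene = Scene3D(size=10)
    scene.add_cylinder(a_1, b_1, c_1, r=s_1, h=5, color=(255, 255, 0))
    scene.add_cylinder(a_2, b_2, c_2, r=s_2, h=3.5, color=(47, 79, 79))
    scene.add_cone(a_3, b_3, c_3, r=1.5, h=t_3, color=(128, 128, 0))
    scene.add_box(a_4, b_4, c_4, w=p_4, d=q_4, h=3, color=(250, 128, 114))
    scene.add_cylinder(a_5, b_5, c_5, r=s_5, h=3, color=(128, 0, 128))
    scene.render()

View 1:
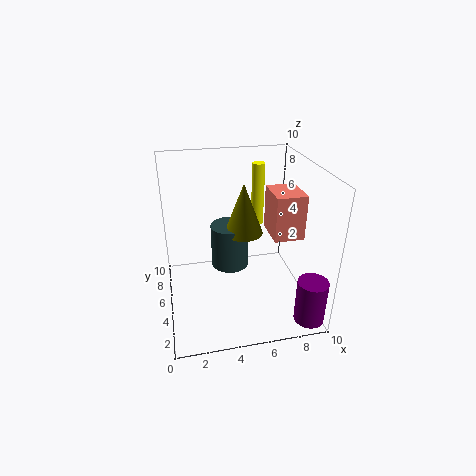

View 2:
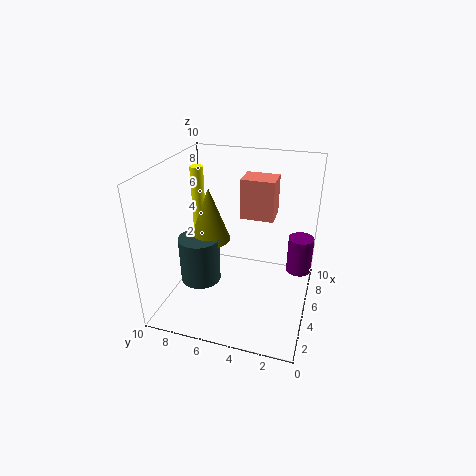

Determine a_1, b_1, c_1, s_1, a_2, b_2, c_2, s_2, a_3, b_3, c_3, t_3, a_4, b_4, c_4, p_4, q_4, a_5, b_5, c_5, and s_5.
a_1 = 7.5
b_1 = 9
c_1 = 4
s_1 = 0.5
a_2 = 5
b_2 = 8
c_2 = 1
s_2 = 1.5
a_3 = 6
b_3 = 7.5
c_3 = 4
t_3 = 4
a_4 = 7
b_4 = 3
c_4 = 5.5
p_4 = 2
q_4 = 2.5
a_5 = 9
b_5 = 1
c_5 = 0.5
s_5 = 1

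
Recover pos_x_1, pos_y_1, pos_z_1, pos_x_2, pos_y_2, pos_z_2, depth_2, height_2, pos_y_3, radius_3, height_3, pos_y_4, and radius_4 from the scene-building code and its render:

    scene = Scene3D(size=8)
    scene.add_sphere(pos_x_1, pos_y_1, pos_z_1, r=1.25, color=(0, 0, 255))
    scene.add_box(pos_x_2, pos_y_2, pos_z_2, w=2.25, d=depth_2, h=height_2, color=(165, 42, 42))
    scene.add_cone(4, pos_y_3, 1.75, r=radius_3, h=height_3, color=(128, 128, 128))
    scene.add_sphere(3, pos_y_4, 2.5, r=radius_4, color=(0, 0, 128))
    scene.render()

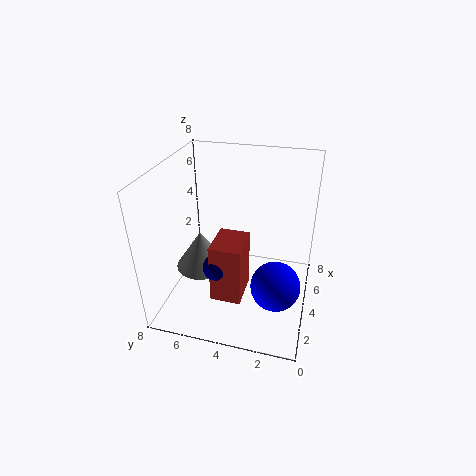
pos_x_1 = 2; pos_y_1 = 1.5; pos_z_1 = 2.75; pos_x_2 = 2.5; pos_y_2 = 3.5; pos_z_2 = 0.5; depth_2 = 1.75; height_2 = 3.5; pos_y_3 = 6.25; radius_3 = 1.5; height_3 = 2.25; pos_y_4 = 5; radius_4 = 0.75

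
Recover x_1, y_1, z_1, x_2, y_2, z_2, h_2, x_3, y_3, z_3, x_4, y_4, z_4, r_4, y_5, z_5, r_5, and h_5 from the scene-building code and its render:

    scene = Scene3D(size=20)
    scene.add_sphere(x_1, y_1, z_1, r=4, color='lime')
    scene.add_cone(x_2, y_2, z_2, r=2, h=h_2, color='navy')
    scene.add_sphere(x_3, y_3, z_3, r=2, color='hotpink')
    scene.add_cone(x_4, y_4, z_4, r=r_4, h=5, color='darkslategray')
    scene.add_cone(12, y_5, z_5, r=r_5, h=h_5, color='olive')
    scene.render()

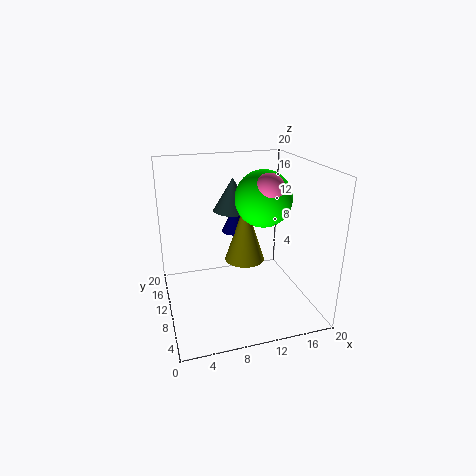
x_1 = 14, y_1 = 11, z_1 = 15, x_2 = 11, y_2 = 15, z_2 = 9, h_2 = 4, x_3 = 14, y_3 = 9, z_3 = 17, x_4 = 11, y_4 = 16, z_4 = 12, r_4 = 3, y_5 = 13, z_5 = 5, r_5 = 3, h_5 = 9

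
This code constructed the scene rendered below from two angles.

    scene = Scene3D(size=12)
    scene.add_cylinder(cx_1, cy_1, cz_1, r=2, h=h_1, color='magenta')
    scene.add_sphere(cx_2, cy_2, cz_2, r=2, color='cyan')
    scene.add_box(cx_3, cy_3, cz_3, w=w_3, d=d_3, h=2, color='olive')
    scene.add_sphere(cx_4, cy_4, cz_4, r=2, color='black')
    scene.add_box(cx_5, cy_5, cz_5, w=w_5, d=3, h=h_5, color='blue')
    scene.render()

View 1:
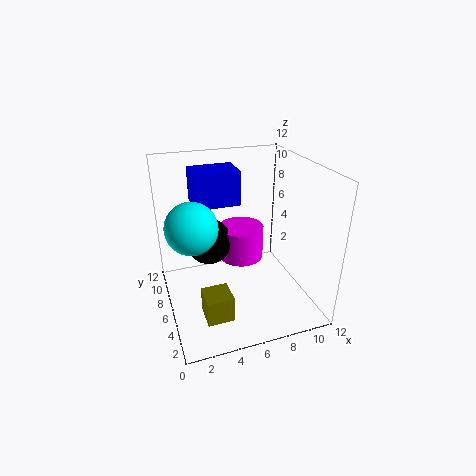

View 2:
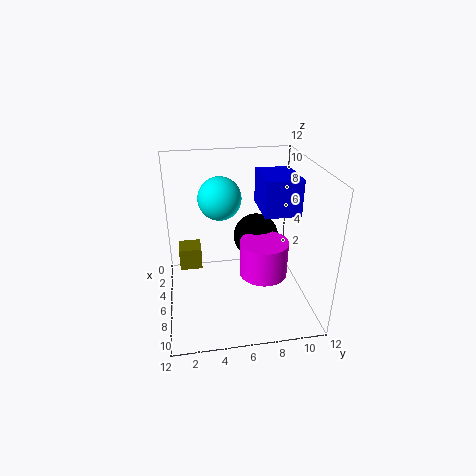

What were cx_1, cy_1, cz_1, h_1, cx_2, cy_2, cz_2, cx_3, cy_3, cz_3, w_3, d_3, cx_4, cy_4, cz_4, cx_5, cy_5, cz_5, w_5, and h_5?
cx_1 = 7
cy_1 = 8
cz_1 = 3
h_1 = 3
cx_2 = 2
cy_2 = 5
cz_2 = 8
cx_3 = 2
cy_3 = 1
cz_3 = 2
w_3 = 2
d_3 = 2
cx_4 = 4
cy_4 = 8
cz_4 = 5
cx_5 = 3
cy_5 = 8
cz_5 = 8
w_5 = 4
h_5 = 3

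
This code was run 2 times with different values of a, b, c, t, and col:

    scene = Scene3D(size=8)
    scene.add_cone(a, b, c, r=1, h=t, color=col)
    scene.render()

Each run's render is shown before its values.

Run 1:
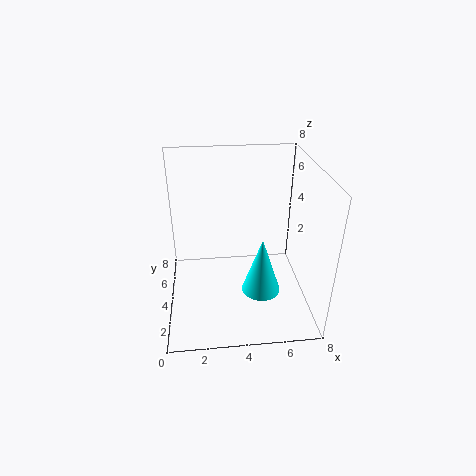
a = 5
b = 2
c = 2
t = 3
col = 'cyan'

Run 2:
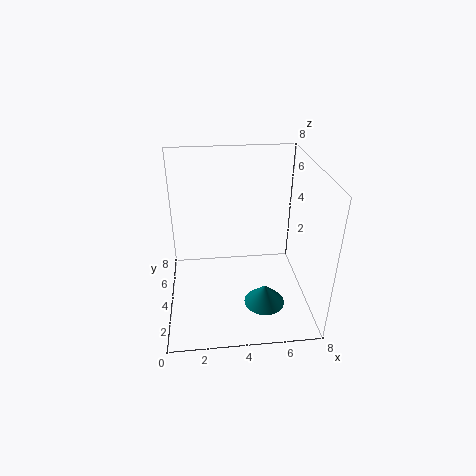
a = 5
b = 1
c = 2
t = 1
col = 'teal'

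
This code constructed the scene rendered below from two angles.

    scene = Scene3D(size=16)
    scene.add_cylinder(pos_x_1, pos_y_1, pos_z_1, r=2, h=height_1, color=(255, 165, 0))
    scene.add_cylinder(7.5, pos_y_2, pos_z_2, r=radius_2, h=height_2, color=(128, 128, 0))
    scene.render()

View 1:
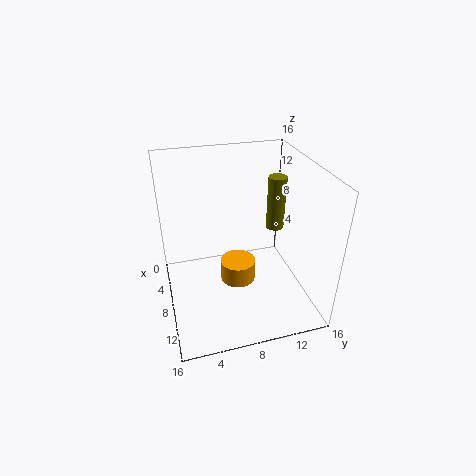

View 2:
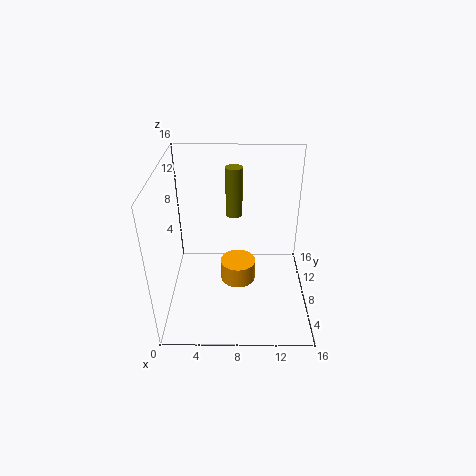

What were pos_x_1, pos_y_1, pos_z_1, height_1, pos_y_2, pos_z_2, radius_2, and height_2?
pos_x_1 = 8
pos_y_1 = 8
pos_z_1 = 2.5
height_1 = 2.5
pos_y_2 = 12.5
pos_z_2 = 8.5
radius_2 = 1
height_2 = 6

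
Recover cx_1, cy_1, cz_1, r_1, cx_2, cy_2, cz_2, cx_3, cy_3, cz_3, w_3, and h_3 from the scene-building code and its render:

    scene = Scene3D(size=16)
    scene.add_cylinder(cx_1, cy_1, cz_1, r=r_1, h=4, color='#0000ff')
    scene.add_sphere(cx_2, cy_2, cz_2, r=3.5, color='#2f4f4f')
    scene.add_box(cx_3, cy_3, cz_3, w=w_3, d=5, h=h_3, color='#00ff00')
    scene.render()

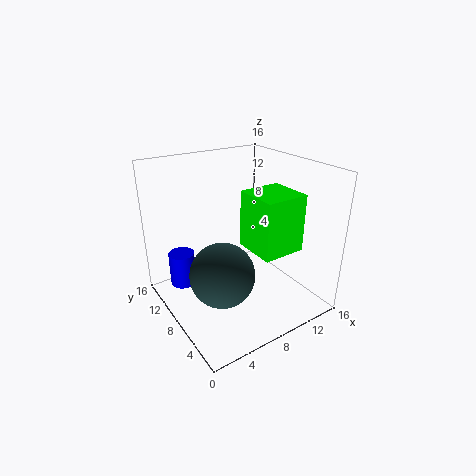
cx_1 = 3; cy_1 = 12.5; cz_1 = 1.5; r_1 = 1.5; cx_2 = 5; cy_2 = 6.5; cz_2 = 5; cx_3 = 9; cy_3 = 4; cz_3 = 6.5; w_3 = 5; h_3 = 6.5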